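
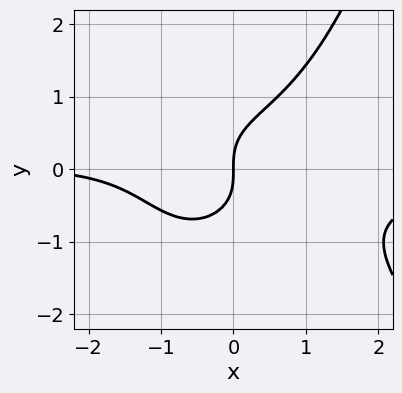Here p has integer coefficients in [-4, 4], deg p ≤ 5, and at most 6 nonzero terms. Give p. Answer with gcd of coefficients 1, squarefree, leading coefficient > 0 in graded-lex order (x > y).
2*x^3*y + x^2*y^2 - 3*y^3 + x^2 + 3*x

1. deg p = 4. A generic line meets the curve in up to 4 points.
2. Reading off the gridlines: one x-axis crossing is at x = 0; it meets the y-axis at y = 0 (among the integer gridlines).
3. Together with the visible shape, these determine p as stated.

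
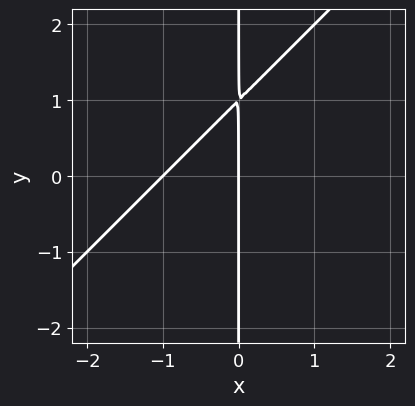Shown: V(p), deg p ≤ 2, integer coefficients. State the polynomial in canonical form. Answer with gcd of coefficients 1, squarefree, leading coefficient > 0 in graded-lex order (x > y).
Degree: no degree-1 curve has this shape, so deg p = 2.
From the visible intercepts: every point of the y-axis in the box is on the curve; among the integer gridlines, it crosses the x-axis at x ∈ {-1, 0}.
Fitting integer coefficients to these (and the overall shape) gives p.

x^2 - x*y + x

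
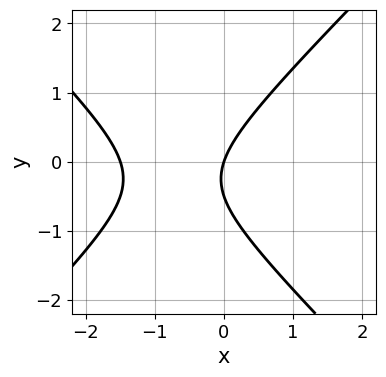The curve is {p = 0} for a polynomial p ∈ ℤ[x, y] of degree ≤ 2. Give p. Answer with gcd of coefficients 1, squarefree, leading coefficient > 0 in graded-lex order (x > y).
2*x^2 - 2*y^2 + 3*x - y

1. Degree: no degree-1 curve has this shape, so deg p = 2.
2. Observable constraints: it meets the y-axis at y = 0 (among the integer gridlines); it meets the x-axis at x = 0 (among the integer gridlines).
3. Putting this together gives p.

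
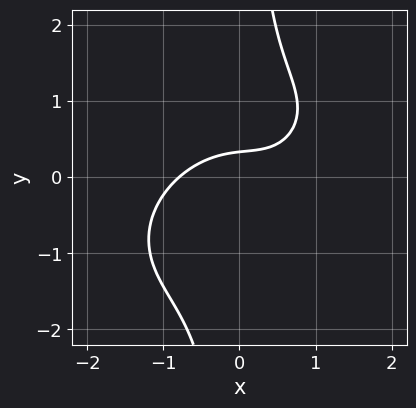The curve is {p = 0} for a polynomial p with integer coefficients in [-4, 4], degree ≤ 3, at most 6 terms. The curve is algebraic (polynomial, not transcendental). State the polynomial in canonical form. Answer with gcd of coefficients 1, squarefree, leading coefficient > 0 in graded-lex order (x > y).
2*x^3 - 2*x^2*y + 3*x*y^2 - 3*y + 1

1. Degree: the shape is more complex than any degree-2 curve, so deg p = 3.
2. Matching integer coefficients to the picture gives p.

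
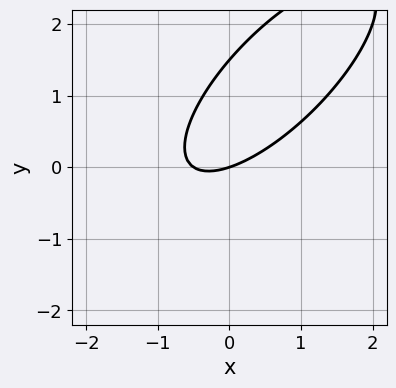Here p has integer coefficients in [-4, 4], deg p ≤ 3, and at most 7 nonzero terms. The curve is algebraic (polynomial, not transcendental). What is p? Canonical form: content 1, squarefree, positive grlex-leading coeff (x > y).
First, the degree is 2 — a generic line meets the curve in up to 2 points.
Next, against the integer gridlines: it crosses the y-axis at the gridline y = 0; one x-axis crossing is at x = 0.
Finally, putting this together gives p.

2*x^2 - 3*x*y + 2*y^2 + x - 3*y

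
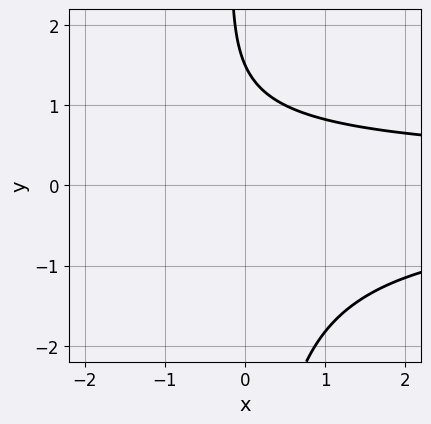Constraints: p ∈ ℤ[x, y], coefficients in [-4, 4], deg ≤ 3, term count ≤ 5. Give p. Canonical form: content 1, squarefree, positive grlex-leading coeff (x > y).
1. deg p = 3. The shape is more complex than any degree-2 curve.
2. Against the integer gridlines: no x-intercept at any integer in the box.
3. Solving for integer coefficients yields p as stated.

2*x*y^2 + 2*y - 3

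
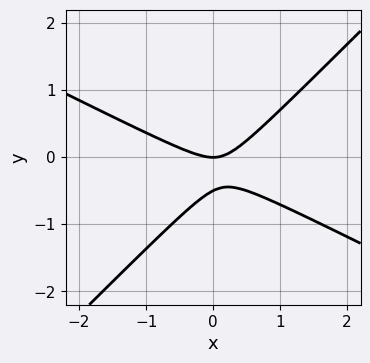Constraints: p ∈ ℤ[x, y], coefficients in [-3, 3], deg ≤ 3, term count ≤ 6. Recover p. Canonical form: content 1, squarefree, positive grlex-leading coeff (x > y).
The degree is 2 — the shape is more complex than any degree-1 curve.
From the axis intercepts and sections: it meets the y-axis at y = 0 (among the integer gridlines); it crosses the x-axis at the gridline x = 0.
Assembling these constraints gives the stated polynomial.

x^2 + x*y - 2*y^2 - y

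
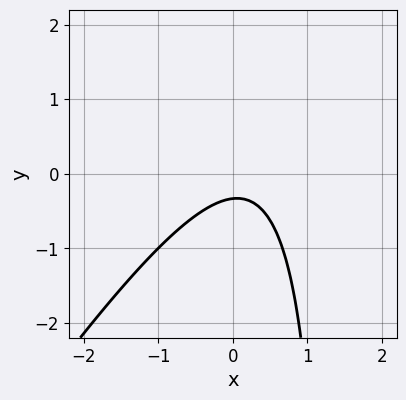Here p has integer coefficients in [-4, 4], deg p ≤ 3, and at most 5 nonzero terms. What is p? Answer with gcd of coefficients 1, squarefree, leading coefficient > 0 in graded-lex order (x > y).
3*x^2 - 2*x*y - x + 3*y + 1

First, deg p = 2. A generic line meets the curve in up to 2 points.
Then, against the integer gridlines: no x-intercept at any integer in the box.
Finally, together with the visible shape, these determine p as stated.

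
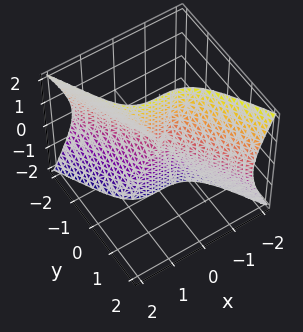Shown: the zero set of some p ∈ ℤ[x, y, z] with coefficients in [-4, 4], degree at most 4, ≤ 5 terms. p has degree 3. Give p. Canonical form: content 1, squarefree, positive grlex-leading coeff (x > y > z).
3*x^3 + y^3 + 2*y*z^2 - x*y

1. The degree is 3 — no degree-2 surface has this shape.
2. Reading off the gridlines: every point of the z-axis in the box is on the surface; one x-axis crossing is at x = 0.
3. The integer polynomial consistent with all of this is the stated p.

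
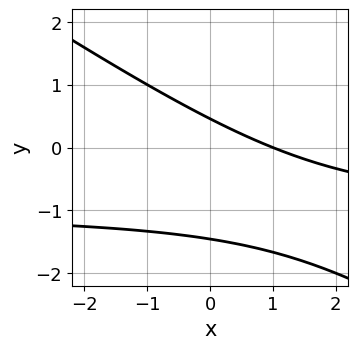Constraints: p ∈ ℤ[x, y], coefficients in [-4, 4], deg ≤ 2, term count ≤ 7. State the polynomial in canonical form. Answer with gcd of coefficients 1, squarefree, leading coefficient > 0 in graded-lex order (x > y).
First, degree: the shape is more complex than any degree-1 curve, so deg p = 2.
Then, reading off the gridlines: it crosses the x-axis at the gridline x = 1.
Finally, putting this together gives p.

2*x*y + 3*y^2 + 2*x + 3*y - 2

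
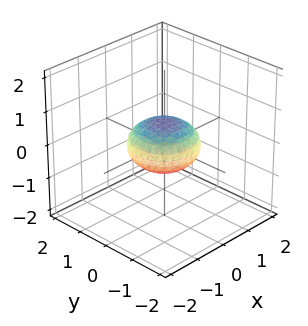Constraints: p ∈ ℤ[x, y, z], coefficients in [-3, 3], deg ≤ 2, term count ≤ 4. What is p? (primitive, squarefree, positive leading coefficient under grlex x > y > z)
x^2 + y^2 + 2*z^2 - 1

1. deg p = 2. The shape is more complex than any degree-1 surface.
2. Symmetries: the surface is invariant under rotation about z: p = q(x² + y², z).
3. Checking where it meets the axes: the x-axis gridline crossings are at x ∈ {-1, 1}; the y-axis gridline crossings are at y ∈ {-1, 1}.
4. Fitting integer coefficients to these (and the overall shape) gives p.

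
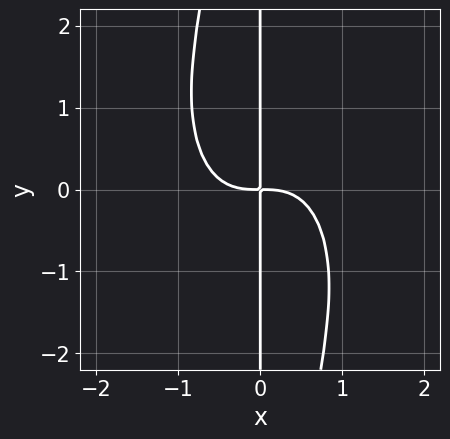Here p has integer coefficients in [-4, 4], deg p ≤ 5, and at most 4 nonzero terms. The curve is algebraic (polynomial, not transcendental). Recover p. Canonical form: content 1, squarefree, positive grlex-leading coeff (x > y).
2*x^4 + x^2*y^2 + 2*x*y

1. Degree: the shape is more complex than any degree-3 curve, so deg p = 4.
2. Observable constraints: the visible y-axis segment lies entirely on the curve.
3. These observations pin down the coefficients.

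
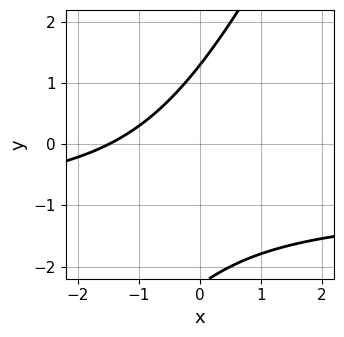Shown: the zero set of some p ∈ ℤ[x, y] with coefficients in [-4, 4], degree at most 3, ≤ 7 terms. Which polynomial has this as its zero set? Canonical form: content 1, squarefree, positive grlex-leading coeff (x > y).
1. deg p = 2. A generic line meets the curve in up to 2 points.
2. Solving for integer coefficients yields p as stated.

2*x*y - y^2 + 2*x - y + 3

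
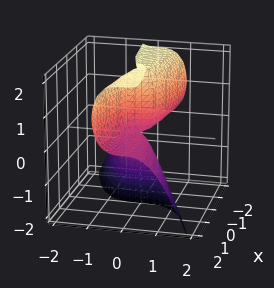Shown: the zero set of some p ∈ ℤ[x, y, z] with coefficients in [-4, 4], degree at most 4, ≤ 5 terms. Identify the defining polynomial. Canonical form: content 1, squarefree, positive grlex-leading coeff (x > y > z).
x*z^2 - 3*y^3 - 2*x*z

1. deg p = 3.
2. Checking where it meets the axes: every point of the z-axis in the box is on the surface; the visible x-axis segment lies entirely on the surface; it crosses the y-axis at the gridline y = 0.
3. These observations pin down the coefficients.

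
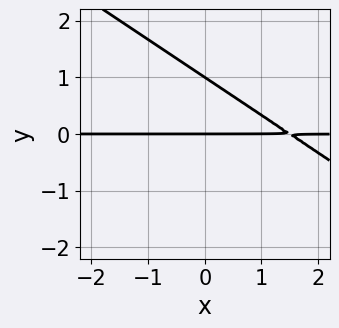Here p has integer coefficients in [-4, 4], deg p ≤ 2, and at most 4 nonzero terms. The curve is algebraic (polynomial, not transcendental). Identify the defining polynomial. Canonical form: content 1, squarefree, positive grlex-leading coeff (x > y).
2*x*y + 3*y^2 - 3*y

(a) deg p = 2. The shape is more complex than any degree-1 curve.
(b) From the visible intercepts: every point of the x-axis in the box is on the curve; among the integer gridlines, it crosses the y-axis at y ∈ {0, 1}.
(c) The integer polynomial consistent with all of this is the stated p.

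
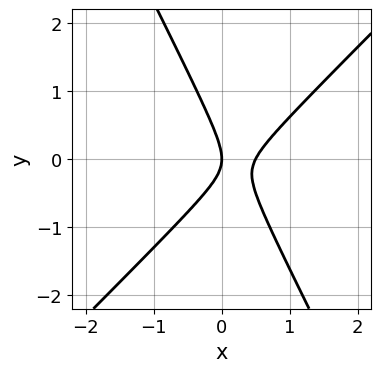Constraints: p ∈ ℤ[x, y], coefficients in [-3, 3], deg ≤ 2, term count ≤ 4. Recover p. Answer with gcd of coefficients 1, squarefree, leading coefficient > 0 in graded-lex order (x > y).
(a) deg p = 2. The shape is more complex than any degree-1 curve.
(b) From the visible intercepts: it crosses the y-axis at the gridline y = 0; it meets the x-axis at x = 0 (among the integer gridlines).
(c) These observations pin down the coefficients.

2*x^2 - x*y - y^2 - x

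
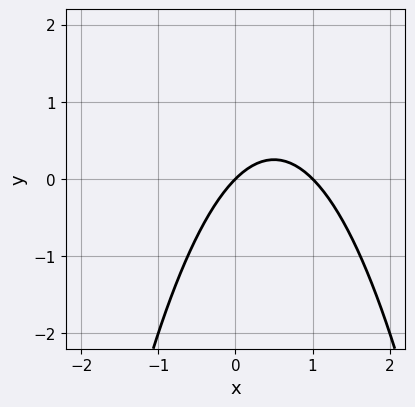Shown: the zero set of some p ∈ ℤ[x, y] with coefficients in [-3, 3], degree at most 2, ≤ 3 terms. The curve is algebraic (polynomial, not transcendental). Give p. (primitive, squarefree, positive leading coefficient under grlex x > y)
x^2 - x + y

deg p = 2.
Reading off the gridlines: one y-axis crossing is at y = 0; the x-axis gridline crossings are at x ∈ {0, 1}.
Together with the visible shape, these determine p as stated.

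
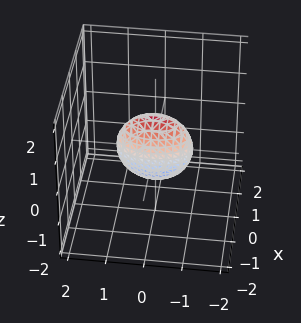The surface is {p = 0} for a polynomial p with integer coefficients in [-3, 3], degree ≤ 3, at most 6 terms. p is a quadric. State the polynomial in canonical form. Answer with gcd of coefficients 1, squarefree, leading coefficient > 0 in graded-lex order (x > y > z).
3*x^2 + y^2 + z^2 - 1

1. deg p = 2. A closed, bounded, convex surface; a quadric.
2. Symmetries: mirror symmetry y ↦ −y ⇒ only even powers of y; it's symmetric under x → −x, forcing even powers of x; it's symmetric under z → −z, forcing even powers of z.
3. Observable constraints: the z-axis gridline crossings are at z ∈ {-1, 1}; the y-axis gridline crossings are at y ∈ {-1, 1}.
4. Matching integer coefficients to the picture gives p.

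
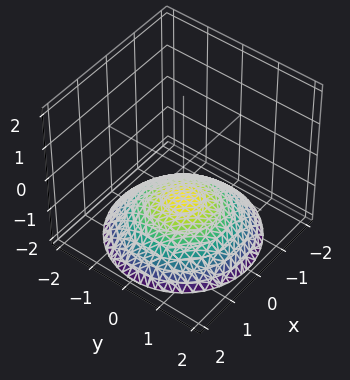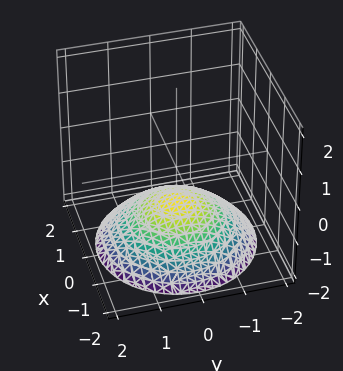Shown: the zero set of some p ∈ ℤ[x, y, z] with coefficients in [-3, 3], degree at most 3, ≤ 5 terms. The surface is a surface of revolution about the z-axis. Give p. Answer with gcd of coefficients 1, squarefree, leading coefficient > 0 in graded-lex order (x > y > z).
x^2 + y^2 + 3*z + 3

1. The degree is 2 — no degree-1 surface has this shape.
2. Symmetries: rotational symmetry about the z-axis ⇒ p depends on x, y only through x² + y².
3. From the axis intercepts and sections: a circular section at z = -2 has radius between 1 and 2; no x-intercept at any integer in the box.
4. Matching integer coefficients to the picture gives p.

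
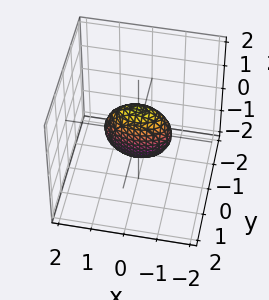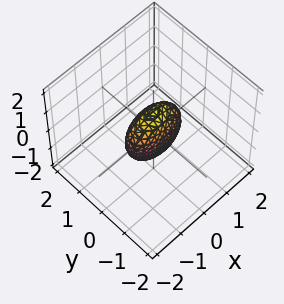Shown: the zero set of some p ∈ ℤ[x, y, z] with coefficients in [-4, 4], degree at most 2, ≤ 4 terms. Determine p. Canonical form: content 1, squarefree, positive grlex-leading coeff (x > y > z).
1. The degree is 2 — bounded and convex; a quadric.
2. Symmetries: mirror symmetry y ↦ −y ⇒ only even powers of y; mirror symmetry z ↦ −z ⇒ only even powers of z; it's symmetric under x → −x, forcing even powers of x.
3. Reading off the gridlines: among the integer gridlines, it crosses the x-axis at x ∈ {-1, 1}; among the integer gridlines, it crosses the z-axis at z ∈ {-1, 1}.
4. Solving for integer coefficients yields p as stated.

x^2 + 3*y^2 + z^2 - 1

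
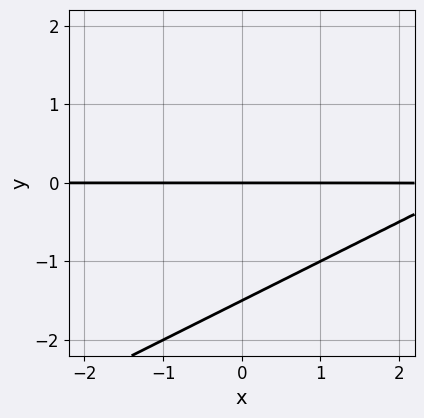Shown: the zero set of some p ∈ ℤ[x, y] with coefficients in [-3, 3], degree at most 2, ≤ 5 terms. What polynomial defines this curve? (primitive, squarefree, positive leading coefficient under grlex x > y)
x*y - 2*y^2 - 3*y

Degree: no degree-1 curve has this shape, so deg p = 2.
Observable constraints: it crosses the y-axis at the gridline y = 0; every point of the x-axis in the box is on the curve.
Putting this together gives p.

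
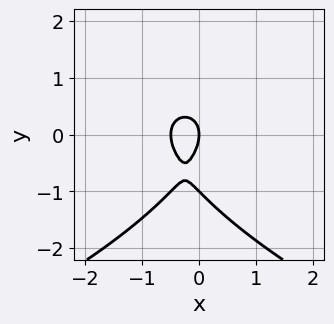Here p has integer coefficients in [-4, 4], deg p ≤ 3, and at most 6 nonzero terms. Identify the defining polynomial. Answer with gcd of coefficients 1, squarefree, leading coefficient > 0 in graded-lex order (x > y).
(a) The degree is 3 — a generic line meets the curve in up to 3 points.
(b) Against the integer gridlines: among the integer gridlines, it crosses the y-axis at y ∈ {-1, 0}; it crosses the x-axis at the gridline x = 0.
(c) These observations pin down the coefficients.

y^3 + 2*x^2 + y^2 + x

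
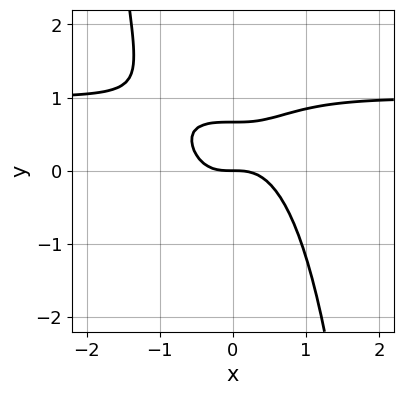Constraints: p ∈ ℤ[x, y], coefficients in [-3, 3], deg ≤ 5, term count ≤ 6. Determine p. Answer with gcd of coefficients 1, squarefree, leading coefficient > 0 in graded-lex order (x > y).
(a) Degree: a generic line meets the curve in up to 4 points, so deg p = 4.
(b) Observable constraints: it crosses the x-axis at the gridline x = 0; it meets the y-axis at y = 0 (among the integer gridlines).
(c) Assembling these constraints gives the stated polynomial.

3*x^3*y - 3*x^3 + 3*y^2 - 2*y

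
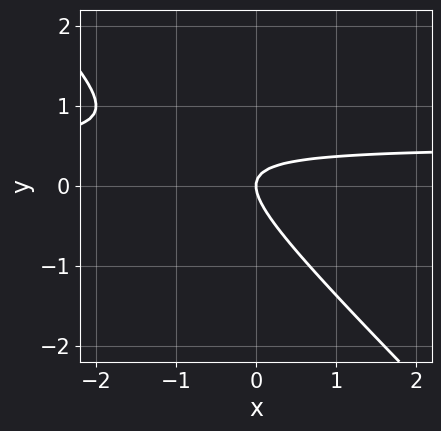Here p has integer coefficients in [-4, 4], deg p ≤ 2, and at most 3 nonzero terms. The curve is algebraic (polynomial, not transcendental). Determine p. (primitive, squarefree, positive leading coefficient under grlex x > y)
2*x*y + 2*y^2 - x

(a) deg p = 2. No degree-1 curve has this shape.
(b) Observable constraints: one x-axis crossing is at x = 0; it crosses the y-axis at the gridline y = 0.
(c) Together with the visible shape, these determine p as stated.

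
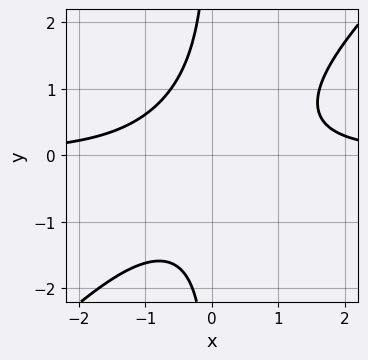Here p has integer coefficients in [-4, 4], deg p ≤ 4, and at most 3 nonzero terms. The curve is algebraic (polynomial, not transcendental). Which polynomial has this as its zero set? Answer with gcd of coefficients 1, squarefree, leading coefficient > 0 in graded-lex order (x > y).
x^2*y - x*y^2 - 1

(a) Degree: a generic line meets the curve in up to 3 points, so deg p = 3.
(b) From the visible intercepts: the curve avoids every integer y-axis point in the box; no x-intercept at any integer in the box.
(c) Putting this together gives p.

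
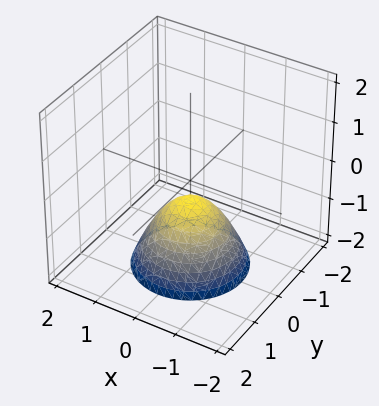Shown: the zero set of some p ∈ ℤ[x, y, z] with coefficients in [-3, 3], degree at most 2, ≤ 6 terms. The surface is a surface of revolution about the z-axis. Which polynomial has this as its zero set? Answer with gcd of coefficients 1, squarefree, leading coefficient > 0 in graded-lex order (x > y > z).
2*x^2 + 2*y^2 + 2*z + 1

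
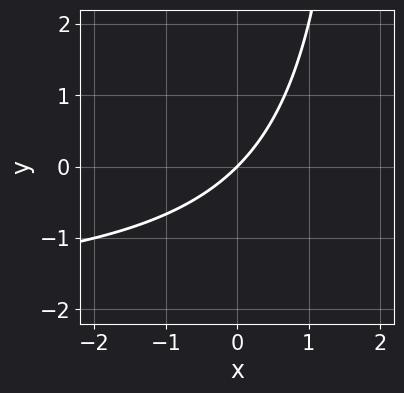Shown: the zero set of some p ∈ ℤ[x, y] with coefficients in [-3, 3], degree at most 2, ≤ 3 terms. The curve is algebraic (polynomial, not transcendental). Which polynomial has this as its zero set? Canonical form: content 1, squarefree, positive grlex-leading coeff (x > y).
The degree is 2 — a generic line meets the curve in up to 2 points.
Observable constraints: it meets the y-axis at y = 0 (among the integer gridlines); one x-axis crossing is at x = 0.
Solving for integer coefficients yields p as stated.

x*y + 2*x - 2*y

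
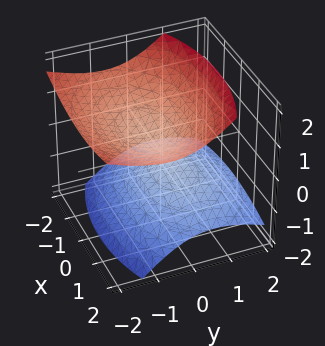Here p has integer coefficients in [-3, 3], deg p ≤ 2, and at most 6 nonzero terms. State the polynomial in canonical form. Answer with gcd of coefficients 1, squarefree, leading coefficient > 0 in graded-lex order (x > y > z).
First, there are 2 components. They look like related sheets of one shape, so recover p as a whole.
Next, deg p = 2. A generic line meets the surface in up to 2 points.
Then, from the visible intercepts: the surface avoids every integer x-axis point in the box; no y-intercept at any integer in the box.
Finally, fitting integer coefficients to these (and the overall shape) gives p.

x^2 + 2*y^2 + 2*y*z - 3*z^2 + 1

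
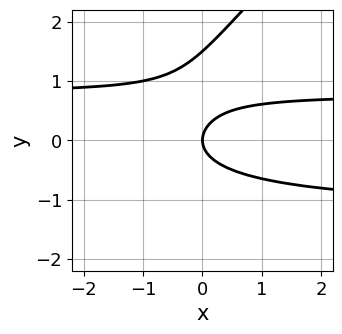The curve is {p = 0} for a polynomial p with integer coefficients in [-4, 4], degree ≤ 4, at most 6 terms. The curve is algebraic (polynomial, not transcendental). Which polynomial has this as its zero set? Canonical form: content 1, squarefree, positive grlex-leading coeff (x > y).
2*x*y^2 - 2*y^3 + x*y + 3*y^2 - 2*x

(a) deg p = 3. The shape is more complex than any degree-2 curve.
(b) Against the integer gridlines: one y-axis crossing is at y = 0; it crosses the x-axis at the gridline x = 0.
(c) Fitting integer coefficients to these (and the overall shape) gives p.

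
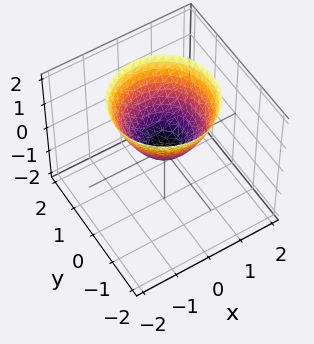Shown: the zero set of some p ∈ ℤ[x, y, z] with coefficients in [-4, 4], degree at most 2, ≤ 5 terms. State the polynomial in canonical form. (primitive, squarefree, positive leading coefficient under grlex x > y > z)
First, degree: a paraboloid; a quadric, so deg p = 2.
Then, symmetry: the z-axis is an axis of rotation, so x and y enter only as x² + y².
Next, observable constraints: one z-axis crossing is at z = 0; a circular section at z = 2 has radius between 1 and 2; one x-axis crossing is at x = 0; it crosses the y-axis at the gridline y = 0.
Finally, putting this together gives p.

x^2 + y^2 - z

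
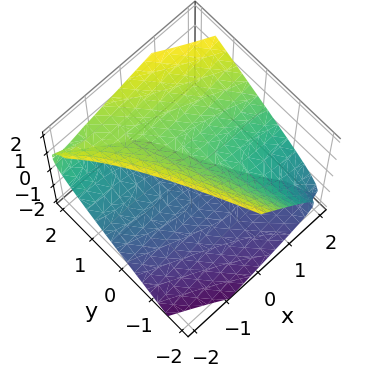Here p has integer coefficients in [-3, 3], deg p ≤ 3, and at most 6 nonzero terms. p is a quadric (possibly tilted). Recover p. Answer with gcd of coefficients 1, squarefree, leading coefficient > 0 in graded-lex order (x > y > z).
(a) The degree is 2 — a generic line meets the surface in up to 2 points.
(b) Observable constraints: the surface avoids every integer x-axis point in the box; the z-axis gridline crossings are at z ∈ {-1, 1}.
(c) Matching integer coefficients to the picture gives p.

x^2 + 3*x*y - 2*x*z + y^2 - 2*z^2 + 2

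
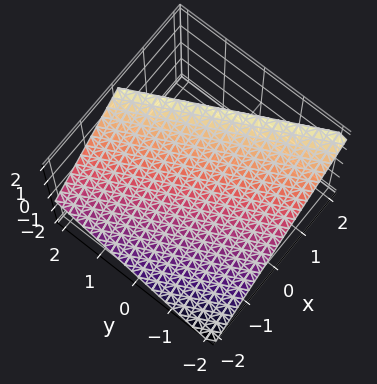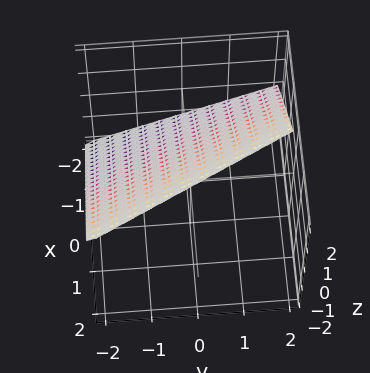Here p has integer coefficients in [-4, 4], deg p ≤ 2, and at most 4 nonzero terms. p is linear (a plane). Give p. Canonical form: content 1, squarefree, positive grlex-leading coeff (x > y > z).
2*x + y - 2*z + 2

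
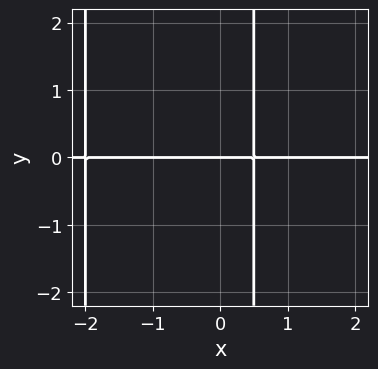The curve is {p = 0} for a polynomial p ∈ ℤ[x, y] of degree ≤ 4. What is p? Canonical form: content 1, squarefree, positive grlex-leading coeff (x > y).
2*x^2*y + 3*x*y - 2*y

deg p = 3. A generic line meets the curve in up to 3 points.
Checking where it meets the axes: the visible x-axis segment lies entirely on the curve; one y-axis crossing is at y = 0.
These observations pin down the coefficients.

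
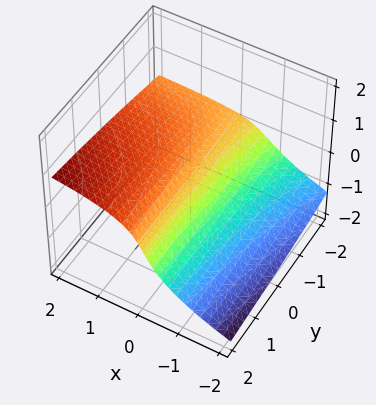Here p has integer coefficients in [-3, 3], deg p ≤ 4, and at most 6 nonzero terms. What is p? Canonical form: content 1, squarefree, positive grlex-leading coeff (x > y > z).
1. deg p = 3. The shape is more complex than any degree-2 surface.
2. Observable constraints: one x-axis crossing is at x = 0; the visible y-axis segment lies entirely on the surface.
3. Assembling these constraints gives the stated polynomial.

3*z^3 - x*y + 3*x*z - 3*x + 3*z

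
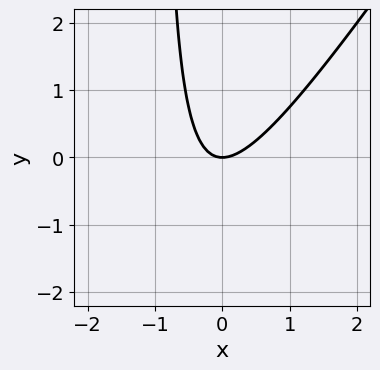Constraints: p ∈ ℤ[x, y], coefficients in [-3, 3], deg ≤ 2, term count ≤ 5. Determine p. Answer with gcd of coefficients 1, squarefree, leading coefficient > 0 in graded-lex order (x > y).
3*x^2 - 2*x*y - 2*y

Degree: no degree-1 curve has this shape, so deg p = 2.
Checking where it meets the axes: one y-axis crossing is at y = 0; one x-axis crossing is at x = 0.
The integer polynomial consistent with all of this is the stated p.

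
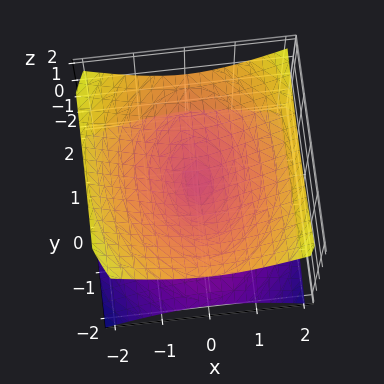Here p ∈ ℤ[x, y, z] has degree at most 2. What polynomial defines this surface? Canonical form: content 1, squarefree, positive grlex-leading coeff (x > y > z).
deg p = 2. A double cone through the origin; a quadric.
Symmetries: the z ↦ −z reflection is a symmetry, so z appears only in even powers; the y ↦ −y reflection is a symmetry, so y appears only in even powers; mirror symmetry x ↦ −x ⇒ only even powers of x.
From the visible intercepts: one z-axis crossing is at z = 0; one y-axis crossing is at y = 0.
Fitting integer coefficients to these (and the overall shape) gives p.

2*x^2 + y^2 - 3*z^2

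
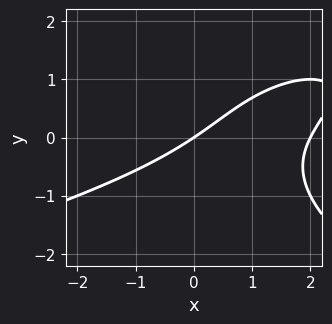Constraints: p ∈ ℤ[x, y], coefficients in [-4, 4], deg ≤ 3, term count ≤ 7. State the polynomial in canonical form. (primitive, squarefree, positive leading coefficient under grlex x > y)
1. Degree: a generic line meets the curve in up to 3 points, so deg p = 3.
2. Against the integer gridlines: the x-axis gridline crossings are at x ∈ {0, 2}; it meets the y-axis at y = 0 (among the integer gridlines).
3. The integer polynomial consistent with all of this is the stated p.

y^3 + x^2 - 2*x*y - 2*x + 3*y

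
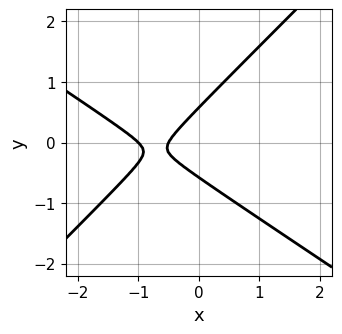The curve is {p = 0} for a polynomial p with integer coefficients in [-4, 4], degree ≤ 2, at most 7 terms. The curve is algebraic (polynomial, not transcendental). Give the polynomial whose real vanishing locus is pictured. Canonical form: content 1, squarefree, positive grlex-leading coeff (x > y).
1. deg p = 2.
2. Against the integer gridlines: it crosses the x-axis at the gridline x = -1.
3. Solving for integer coefficients yields p as stated.

2*x^2 + x*y - 3*y^2 + 3*x + 1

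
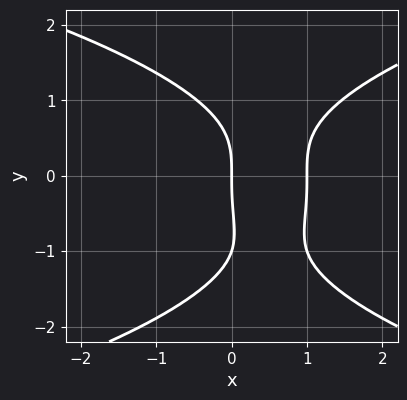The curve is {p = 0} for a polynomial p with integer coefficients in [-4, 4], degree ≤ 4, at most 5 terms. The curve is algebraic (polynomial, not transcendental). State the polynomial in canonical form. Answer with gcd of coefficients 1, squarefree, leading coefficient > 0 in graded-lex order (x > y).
First, degree: a generic line meets the curve in up to 4 points, so deg p = 4.
Next, reading off the gridlines: among the integer gridlines, it crosses the x-axis at x ∈ {0, 1}; the y-axis gridline crossings are at y ∈ {-1, 0}.
Finally, solving for integer coefficients yields p as stated.

y^4 + y^3 - 3*x^2 + 3*x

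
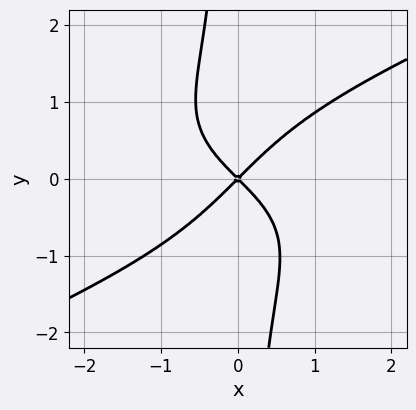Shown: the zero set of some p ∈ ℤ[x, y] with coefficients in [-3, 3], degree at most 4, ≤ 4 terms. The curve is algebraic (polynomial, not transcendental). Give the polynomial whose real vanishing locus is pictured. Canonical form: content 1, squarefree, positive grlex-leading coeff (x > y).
x^2*y^2 - 2*x*y^3 + 2*x^2 - 2*y^2

(a) The degree is 4 — no degree-3 curve has this shape.
(b) Observable constraints: one x-axis crossing is at x = 0; it crosses the y-axis at the gridline y = 0.
(c) Solving for integer coefficients yields p as stated.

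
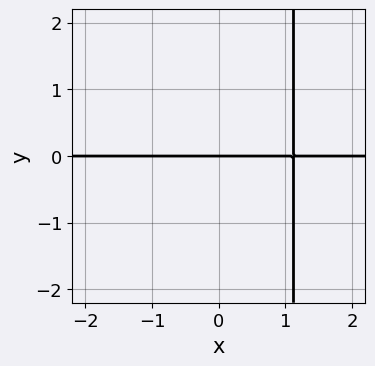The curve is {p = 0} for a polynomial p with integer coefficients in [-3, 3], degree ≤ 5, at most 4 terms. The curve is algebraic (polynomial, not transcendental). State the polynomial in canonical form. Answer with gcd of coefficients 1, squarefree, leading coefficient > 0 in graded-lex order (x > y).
3*x^3*y - x^2*y - 3*y

First, deg p = 4.
Then, from the visible intercepts: the visible x-axis segment lies entirely on the curve; it meets the y-axis at y = 0 (among the integer gridlines).
Finally, the integer polynomial consistent with all of this is the stated p.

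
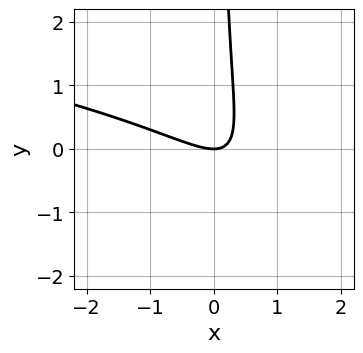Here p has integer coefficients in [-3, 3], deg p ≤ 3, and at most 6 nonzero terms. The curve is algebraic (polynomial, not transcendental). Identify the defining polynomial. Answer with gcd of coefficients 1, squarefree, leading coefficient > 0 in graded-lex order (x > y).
x*y^2 + x^2 + 2*x*y - y

(a) Degree: a generic line meets the curve in up to 3 points, so deg p = 3.
(b) Observable constraints: it meets the x-axis at x = 0 (among the integer gridlines); one y-axis crossing is at y = 0.
(c) These observations pin down the coefficients.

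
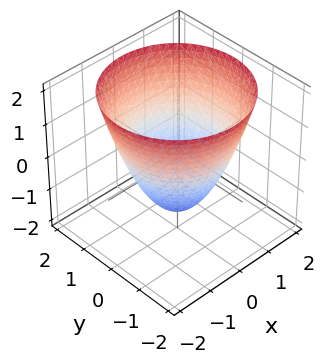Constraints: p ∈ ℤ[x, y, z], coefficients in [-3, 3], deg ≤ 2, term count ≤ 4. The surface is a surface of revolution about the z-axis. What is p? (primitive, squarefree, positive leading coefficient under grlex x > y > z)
2*x^2 + 2*y^2 - 2*z - 3

1. Degree: the shape is more complex than any degree-1 surface, so deg p = 2.
2. Symmetries: rotational symmetry about the z-axis ⇒ p depends on x, y only through x² + y².
3. Against the integer gridlines: a circular section at z = 2 has radius between 1 and 2.
4. Putting this together gives p.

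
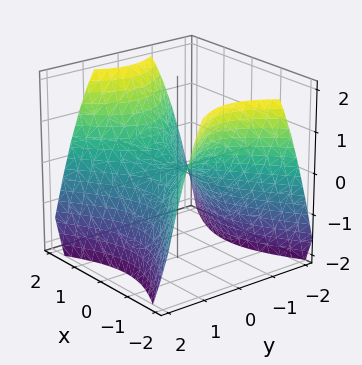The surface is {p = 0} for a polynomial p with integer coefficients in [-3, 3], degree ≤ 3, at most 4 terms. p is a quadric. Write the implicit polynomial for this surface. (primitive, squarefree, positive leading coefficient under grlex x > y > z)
Degree: a saddle surface; a quadric, so deg p = 2.
Symmetries: mirror symmetry x ↦ −x ⇒ only even powers of x; it's symmetric under y → −y, forcing even powers of y.
From the visible intercepts: one x-axis crossing is at x = 0; one z-axis crossing is at z = 0; it crosses the y-axis at the gridline y = 0.
Together with the visible shape, these determine p as stated.

2*x^2 - 3*y^2 - 3*z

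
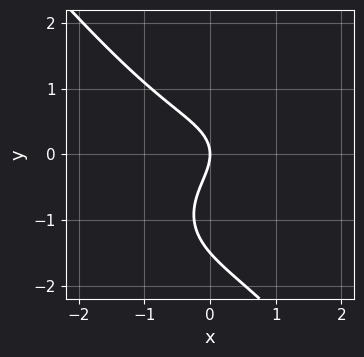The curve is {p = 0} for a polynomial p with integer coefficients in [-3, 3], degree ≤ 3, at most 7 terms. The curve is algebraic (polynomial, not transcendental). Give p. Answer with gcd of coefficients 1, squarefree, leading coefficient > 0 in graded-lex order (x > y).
2*x^3 + x*y^2 + 2*y^3 + 3*y^2 + 3*x

(a) Degree: a generic line meets the curve in up to 3 points, so deg p = 3.
(b) From the axis intercepts and sections: it meets the x-axis at x = 0 (among the integer gridlines); it crosses the y-axis at the gridline y = 0.
(c) Matching integer coefficients to the picture gives p.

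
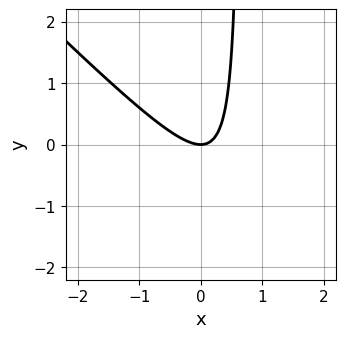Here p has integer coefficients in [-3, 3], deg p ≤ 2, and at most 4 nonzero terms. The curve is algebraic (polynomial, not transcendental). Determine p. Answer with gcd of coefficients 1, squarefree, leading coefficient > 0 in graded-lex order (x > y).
3*x^2 + 3*x*y - 2*y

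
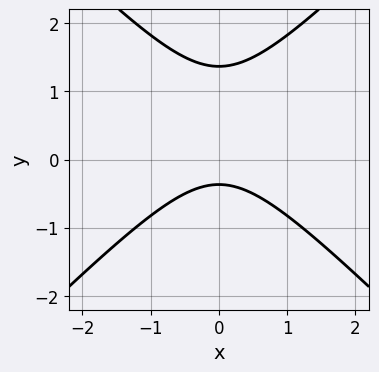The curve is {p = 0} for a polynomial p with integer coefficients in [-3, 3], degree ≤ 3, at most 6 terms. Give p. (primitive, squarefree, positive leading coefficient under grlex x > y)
2*x^2 - 2*y^2 + 2*y + 1

Degree: no degree-1 curve has this shape, so deg p = 2.
Symmetries: it's symmetric under x → −x, forcing even powers of x.
From the axis intercepts and sections: no x-intercept at any integer in the box.
Fitting integer coefficients to these (and the overall shape) gives p.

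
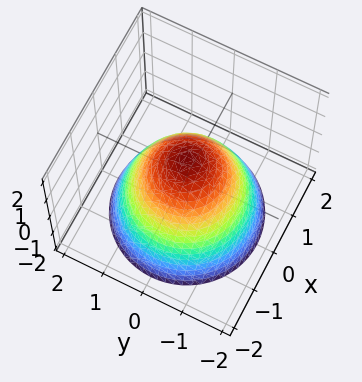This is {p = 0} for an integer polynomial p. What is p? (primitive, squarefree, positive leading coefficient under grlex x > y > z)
x^2 + y^2 + z - 1

Degree: the shape is more complex than any degree-1 surface, so deg p = 2.
By symmetry, the surface is invariant under rotation about z: p = q(x² + y², z).
Checking where it meets the axes: a circular section at z = 0 has radius exactly 1; it crosses the z-axis at the gridline z = 1.
These observations pin down the coefficients. Check: (0, -1, 0) on the y-axis lies on the surface, and p(0, -1, 0) = 0. ✓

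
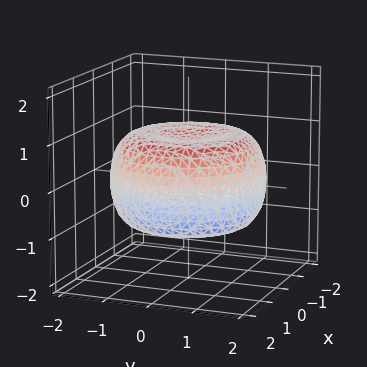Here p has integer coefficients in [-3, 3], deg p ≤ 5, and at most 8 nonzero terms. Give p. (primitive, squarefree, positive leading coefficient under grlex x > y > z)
x^4 + 2*x^2*y^2 + y^4 - 2*x^2 - 2*y^2 + 3*z^2 - 2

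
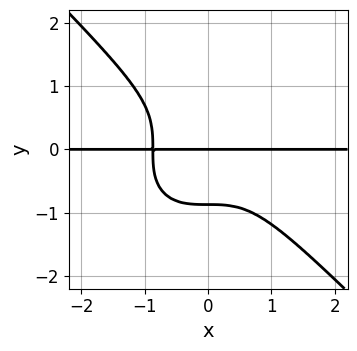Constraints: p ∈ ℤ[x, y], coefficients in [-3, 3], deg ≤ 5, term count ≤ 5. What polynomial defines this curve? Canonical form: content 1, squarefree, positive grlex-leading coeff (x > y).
3*x^3*y + 3*y^4 + 2*y

Degree: the shape is more complex than any degree-3 curve, so deg p = 4.
Observable constraints: the visible x-axis segment lies entirely on the curve; it meets the y-axis at y = 0 (among the integer gridlines).
Solving for integer coefficients yields p as stated.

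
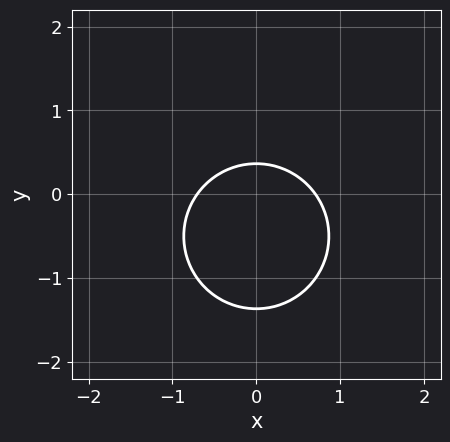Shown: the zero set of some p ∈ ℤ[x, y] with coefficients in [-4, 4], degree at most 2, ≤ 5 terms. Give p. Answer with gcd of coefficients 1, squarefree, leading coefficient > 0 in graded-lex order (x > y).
First, the degree is 2 — no degree-1 curve has this shape.
Next, symmetries: mirror symmetry x ↦ −x ⇒ only even powers of x.
Finally, matching integer coefficients to the picture gives p.

2*x^2 + 2*y^2 + 2*y - 1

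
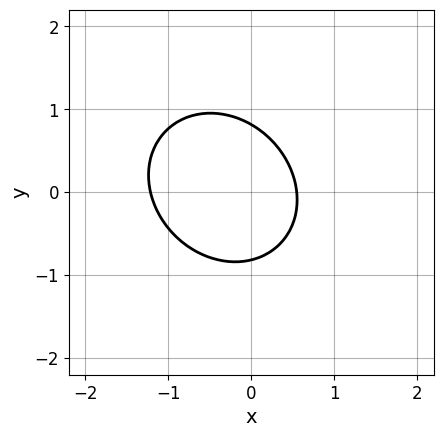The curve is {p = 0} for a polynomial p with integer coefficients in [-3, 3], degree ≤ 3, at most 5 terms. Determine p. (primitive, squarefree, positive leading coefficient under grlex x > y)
3*x^2 + x*y + 3*y^2 + 2*x - 2

The degree is 2 — a generic line meets the curve in up to 2 points.
Solving for integer coefficients yields p as stated.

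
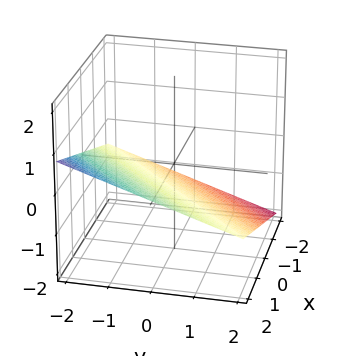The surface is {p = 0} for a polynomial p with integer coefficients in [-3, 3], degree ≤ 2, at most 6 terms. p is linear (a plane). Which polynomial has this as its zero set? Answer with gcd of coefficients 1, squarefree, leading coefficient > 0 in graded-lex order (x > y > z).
(a) Degree: every cross-section is a straight line — this is a plane, so deg p = 1.
(b) Checking where it meets the axes: it meets the y-axis at y = -2 (among the integer gridlines); it crosses the x-axis at the gridline x = 2.
(c) The integer polynomial consistent with all of this is the stated p.

x - y - 3*z - 2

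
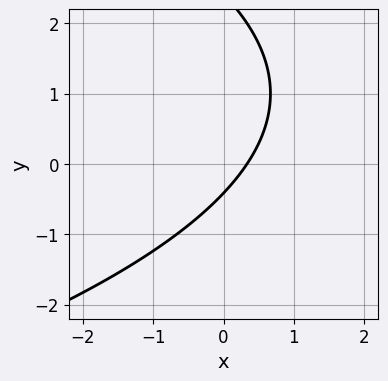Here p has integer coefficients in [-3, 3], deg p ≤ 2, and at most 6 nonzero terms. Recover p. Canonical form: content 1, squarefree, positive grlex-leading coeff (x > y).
(a) deg p = 2.
(b) Putting this together gives p.

y^2 + 3*x - 2*y - 1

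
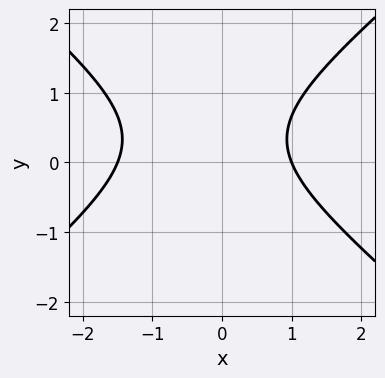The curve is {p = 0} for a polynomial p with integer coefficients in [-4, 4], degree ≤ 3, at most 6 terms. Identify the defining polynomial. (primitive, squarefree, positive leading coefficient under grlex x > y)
(a) deg p = 2. A generic line meets the curve in up to 2 points.
(b) From the axis intercepts and sections: it meets the x-axis at x = 1 (among the integer gridlines); no y-intercept at any integer in the box.
(c) These observations pin down the coefficients.

2*x^2 - 3*y^2 + x + 2*y - 3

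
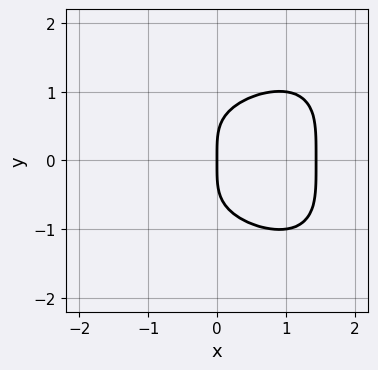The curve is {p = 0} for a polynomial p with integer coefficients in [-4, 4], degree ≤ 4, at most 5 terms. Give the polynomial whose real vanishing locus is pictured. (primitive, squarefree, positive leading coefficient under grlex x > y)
x^4 + 2*y^4 - 3*x

1. Degree: the shape is more complex than any degree-3 curve, so deg p = 4.
2. Symmetries: it's symmetric under y → −y, forcing even powers of y.
3. Observable constraints: one y-axis crossing is at y = 0; it meets the x-axis at x = 0 (among the integer gridlines).
4. Fitting integer coefficients to these (and the overall shape) gives p.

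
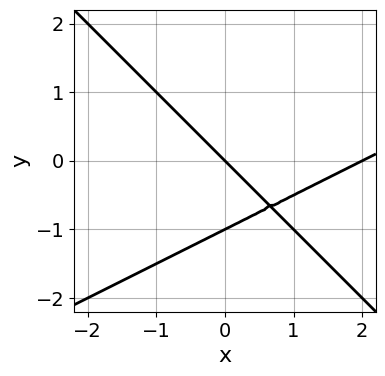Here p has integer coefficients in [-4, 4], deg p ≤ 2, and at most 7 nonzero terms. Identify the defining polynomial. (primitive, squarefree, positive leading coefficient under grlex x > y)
(a) Degree: the shape is more complex than any degree-1 curve, so deg p = 2.
(b) From the axis intercepts and sections: among the integer gridlines, it crosses the y-axis at y ∈ {-1, 0}; the x-axis gridline crossings are at x ∈ {0, 2}.
(c) The integer polynomial consistent with all of this is the stated p.

x^2 - x*y - 2*y^2 - 2*x - 2*y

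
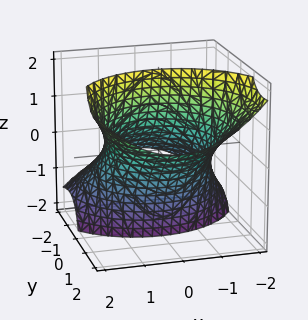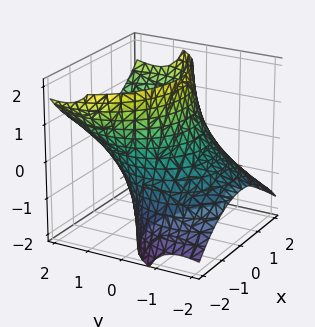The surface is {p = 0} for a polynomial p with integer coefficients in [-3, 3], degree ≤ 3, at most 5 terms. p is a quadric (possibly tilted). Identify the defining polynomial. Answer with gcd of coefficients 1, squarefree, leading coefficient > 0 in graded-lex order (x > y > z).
The degree is 2 — a generic line meets the surface in up to 2 points.
From the visible intercepts: it misses every integer gridline on the z-axis.
The integer polynomial consistent with all of this is the stated p.

x^2 + y^2 - 2*y*z - 2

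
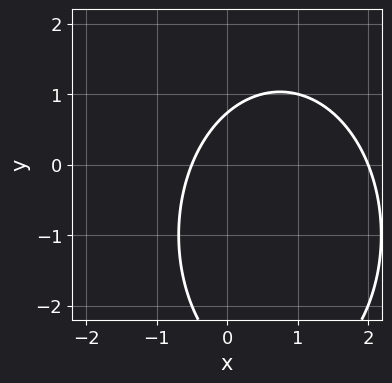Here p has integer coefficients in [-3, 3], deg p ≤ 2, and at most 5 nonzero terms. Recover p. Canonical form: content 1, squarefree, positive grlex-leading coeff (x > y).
2*x^2 + y^2 - 3*x + 2*y - 2

deg p = 2. A generic line meets the curve in up to 2 points.
Against the integer gridlines: one x-axis crossing is at x = 2.
Matching integer coefficients to the picture gives p.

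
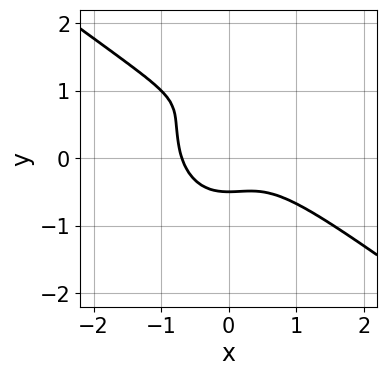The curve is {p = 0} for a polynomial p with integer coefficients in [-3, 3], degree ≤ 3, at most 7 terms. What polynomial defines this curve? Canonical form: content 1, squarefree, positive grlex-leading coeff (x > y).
The degree is 3 — the shape is more complex than any degree-2 curve.
Putting this together gives p.

3*x^3 + 3*x^2*y + 2*y^3 - 3*y^2 + 1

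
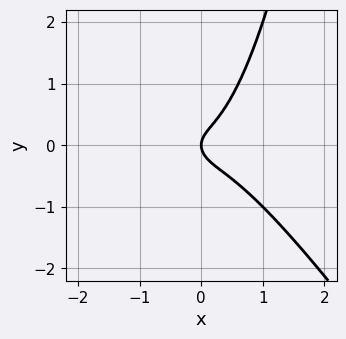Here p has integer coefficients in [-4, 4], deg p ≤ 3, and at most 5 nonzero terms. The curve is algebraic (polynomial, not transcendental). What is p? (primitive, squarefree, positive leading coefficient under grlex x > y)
3*x^3 + 2*x^2*y - 2*y^2 + x

First, deg p = 3. A generic line meets the curve in up to 3 points.
Next, from the axis intercepts and sections: it crosses the y-axis at the gridline y = 0; one x-axis crossing is at x = 0.
Finally, these observations pin down the coefficients.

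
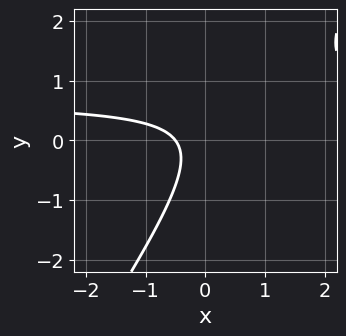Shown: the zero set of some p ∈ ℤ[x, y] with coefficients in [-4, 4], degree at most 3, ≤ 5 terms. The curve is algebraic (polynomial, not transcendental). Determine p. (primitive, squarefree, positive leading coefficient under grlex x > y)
3*x*y - 2*y^2 - 2*x - 1

Degree: a generic line meets the curve in up to 2 points, so deg p = 2.
Checking where it meets the axes: it misses every integer gridline on the y-axis.
The integer polynomial consistent with all of this is the stated p.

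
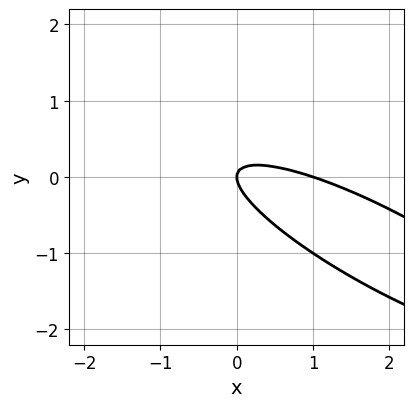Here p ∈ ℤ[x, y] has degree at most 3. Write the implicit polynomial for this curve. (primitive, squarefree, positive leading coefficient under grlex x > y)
x^2 + 3*x*y + 3*y^2 - x

First, degree: the shape is more complex than any degree-1 curve, so deg p = 2.
Then, against the integer gridlines: it meets the y-axis at y = 0 (among the integer gridlines); among the integer gridlines, it crosses the x-axis at x ∈ {0, 1}.
Finally, together with the visible shape, these determine p as stated.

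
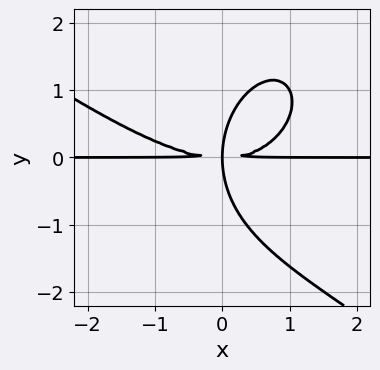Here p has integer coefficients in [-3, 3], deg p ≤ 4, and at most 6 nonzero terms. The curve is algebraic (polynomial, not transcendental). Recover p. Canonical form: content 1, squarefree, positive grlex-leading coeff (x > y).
First, degree: the shape is more complex than any degree-3 curve, so deg p = 4.
Next, observable constraints: every point of the x-axis in the box is on the curve.
Finally, fitting integer coefficients to these (and the overall shape) gives p.

x^3*y + x^2*y^2 + y^4 - 3*x*y^2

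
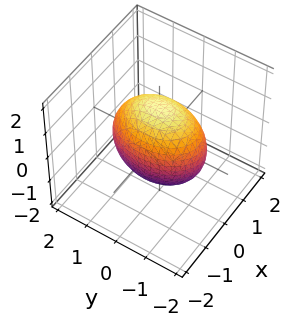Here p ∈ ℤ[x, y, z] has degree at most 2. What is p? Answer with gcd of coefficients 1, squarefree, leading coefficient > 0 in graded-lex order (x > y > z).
2*x^2 + y^2 + z^2 - 2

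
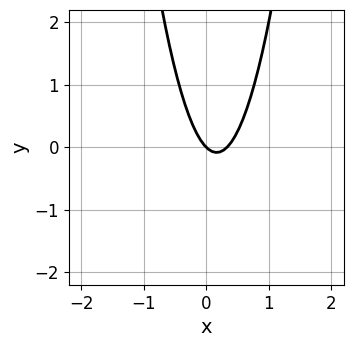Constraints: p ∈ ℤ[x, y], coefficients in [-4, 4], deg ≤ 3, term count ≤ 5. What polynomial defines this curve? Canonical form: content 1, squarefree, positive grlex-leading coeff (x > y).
1. Degree: a generic line meets the curve in up to 2 points, so deg p = 2.
2. Against the integer gridlines: it crosses the y-axis at the gridline y = 0; one x-axis crossing is at x = 0.
3. Fitting integer coefficients to these (and the overall shape) gives p.

3*x^2 - x - y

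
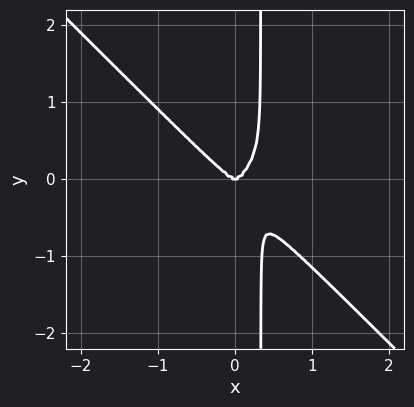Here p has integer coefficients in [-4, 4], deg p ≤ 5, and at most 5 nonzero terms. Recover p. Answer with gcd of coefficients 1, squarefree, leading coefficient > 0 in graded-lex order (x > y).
3*x^4 + 3*x*y^3 - y^3

First, the degree is 4 — the shape is more complex than any degree-3 curve.
Then, reading off the gridlines: one y-axis crossing is at y = 0; one x-axis crossing is at x = 0.
Finally, these observations pin down the coefficients.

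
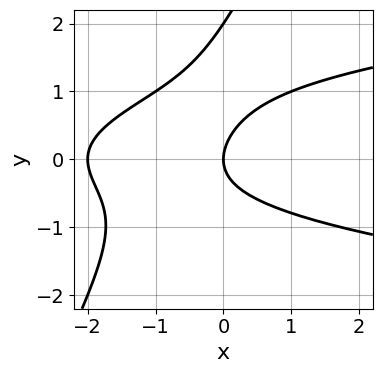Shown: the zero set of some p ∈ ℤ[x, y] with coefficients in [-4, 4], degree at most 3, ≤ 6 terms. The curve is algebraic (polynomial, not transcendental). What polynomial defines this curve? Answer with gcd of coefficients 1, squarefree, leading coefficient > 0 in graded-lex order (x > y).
(a) deg p = 3. The shape is more complex than any degree-2 curve.
(b) From the axis intercepts and sections: among the integer gridlines, it crosses the x-axis at x ∈ {-2, 0}; the y-axis gridline crossings are at y ∈ {0, 2}.
(c) Assembling these constraints gives the stated polynomial.

2*x*y^2 - y^3 - x^2 + 2*y^2 - 2*x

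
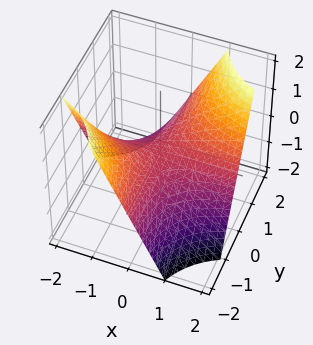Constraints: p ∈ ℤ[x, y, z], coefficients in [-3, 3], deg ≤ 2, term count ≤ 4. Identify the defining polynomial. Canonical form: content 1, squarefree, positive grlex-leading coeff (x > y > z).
1. deg p = 2.
2. From the visible intercepts: every point of the x-axis in the box is on the surface; one z-axis crossing is at z = 0; the visible y-axis segment lies entirely on the surface.
3. The integer polynomial consistent with all of this is the stated p.

x*y - z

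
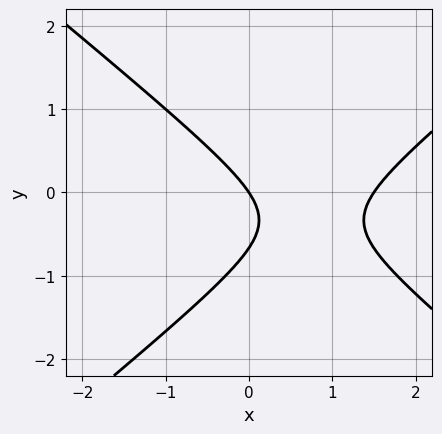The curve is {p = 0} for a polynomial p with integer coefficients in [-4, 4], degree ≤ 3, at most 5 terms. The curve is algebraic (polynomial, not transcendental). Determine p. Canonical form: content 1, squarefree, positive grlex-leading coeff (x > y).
(a) Degree: a generic line meets the curve in up to 2 points, so deg p = 2.
(b) Checking where it meets the axes: it meets the y-axis at y = 0 (among the integer gridlines); it meets the x-axis at x = 0 (among the integer gridlines).
(c) Putting this together gives p.

2*x^2 - 3*y^2 - 3*x - 2*y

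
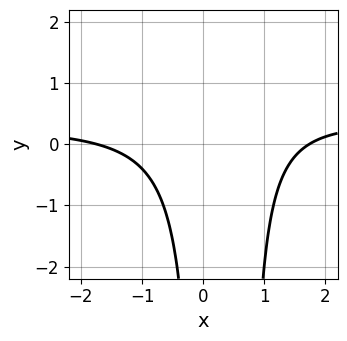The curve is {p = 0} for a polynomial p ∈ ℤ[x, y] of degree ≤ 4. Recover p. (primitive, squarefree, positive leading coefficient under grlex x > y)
3*x^2*y - x^2 - 2*x*y + 3

1. Degree: a generic line meets the curve in up to 3 points, so deg p = 3.
2. Observable constraints: the curve avoids every integer y-axis point in the box.
3. Fitting integer coefficients to these (and the overall shape) gives p.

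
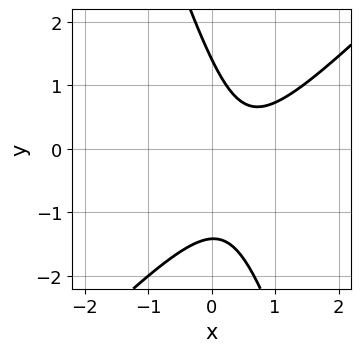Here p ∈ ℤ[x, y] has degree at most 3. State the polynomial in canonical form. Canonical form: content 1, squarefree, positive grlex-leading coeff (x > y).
3*x^2 - 2*x*y - y^2 - 3*x + 2

1. deg p = 2. No degree-1 curve has this shape.
2. Observable constraints: the curve avoids every integer x-axis point in the box.
3. The integer polynomial consistent with all of this is the stated p.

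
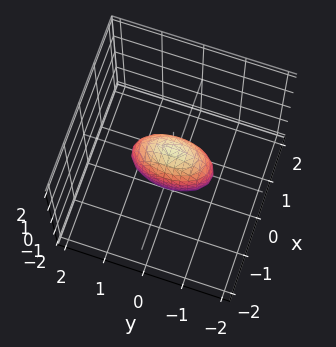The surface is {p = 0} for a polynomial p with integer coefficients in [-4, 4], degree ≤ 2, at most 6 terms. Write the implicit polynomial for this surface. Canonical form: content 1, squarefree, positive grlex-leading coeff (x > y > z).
deg p = 2.
Symmetries: mirror symmetry x ↦ −x ⇒ only even powers of x; it's symmetric under z → −z, forcing even powers of z; it's symmetric under y → −y, forcing even powers of y.
From the visible intercepts: the z-axis gridline crossings are at z ∈ {-1, 1}; among the integer gridlines, it crosses the y-axis at y ∈ {-1, 1}.
Solving for integer coefficients yields p as stated.

3*x^2 + y^2 + z^2 - 1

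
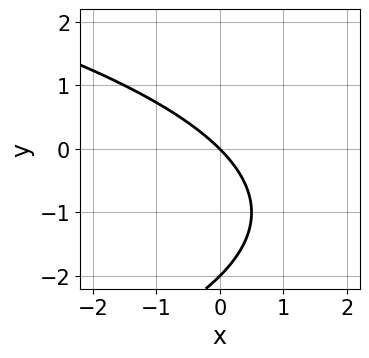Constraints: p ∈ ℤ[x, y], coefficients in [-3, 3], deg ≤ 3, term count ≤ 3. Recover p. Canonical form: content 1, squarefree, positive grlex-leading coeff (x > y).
1. Degree: the shape is more complex than any degree-1 curve, so deg p = 2.
2. Checking where it meets the axes: the y-axis gridline crossings are at y ∈ {-2, 0}; it meets the x-axis at x = 0 (among the integer gridlines).
3. Together with the visible shape, these determine p as stated.

y^2 + 2*x + 2*y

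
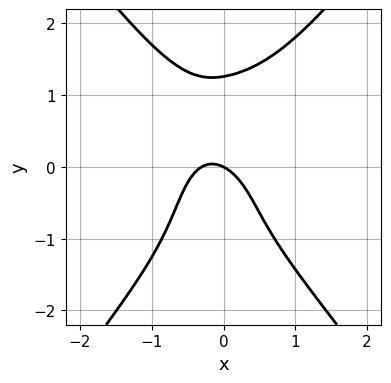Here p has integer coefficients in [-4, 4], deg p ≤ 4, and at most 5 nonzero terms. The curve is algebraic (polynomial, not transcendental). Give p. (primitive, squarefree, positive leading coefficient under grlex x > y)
3*x^4 - y^4 + 3*x^2 + x + 2*y

deg p = 4. The shape is more complex than any degree-3 curve.
Reading off the gridlines: it crosses the y-axis at the gridline y = 0; one x-axis crossing is at x = 0.
The integer polynomial consistent with all of this is the stated p.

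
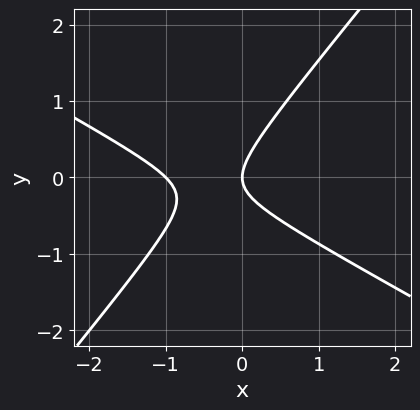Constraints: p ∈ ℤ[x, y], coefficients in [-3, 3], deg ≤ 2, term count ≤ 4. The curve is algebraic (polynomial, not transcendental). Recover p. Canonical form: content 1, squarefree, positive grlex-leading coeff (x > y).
2*x^2 + 2*x*y - 3*y^2 + 2*x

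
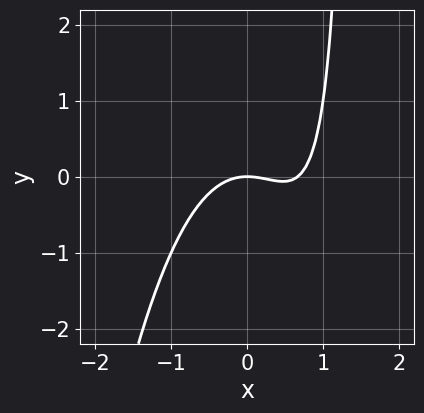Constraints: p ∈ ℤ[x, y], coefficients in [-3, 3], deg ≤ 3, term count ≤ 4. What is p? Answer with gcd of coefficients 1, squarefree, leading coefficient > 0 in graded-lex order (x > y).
3*x^3 - 2*x^2 + 2*x*y - 3*y

First, degree: no degree-2 curve has this shape, so deg p = 3.
Next, from the axis intercepts and sections: one x-axis crossing is at x = 0; one y-axis crossing is at y = 0.
Finally, fitting integer coefficients to these (and the overall shape) gives p.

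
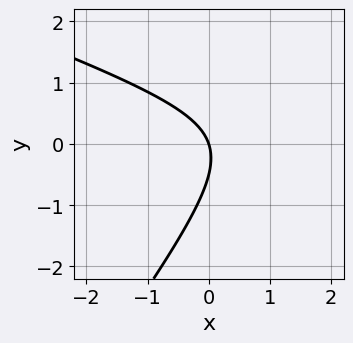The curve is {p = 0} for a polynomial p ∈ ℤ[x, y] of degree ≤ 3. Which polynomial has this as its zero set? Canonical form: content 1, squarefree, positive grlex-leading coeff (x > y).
Degree: a generic line meets the curve in up to 2 points, so deg p = 2.
Reading off the gridlines: one x-axis crossing is at x = 0; one y-axis crossing is at y = 0.
Matching integer coefficients to the picture gives p.

x^2 + 2*x*y - 2*y^2 - 3*x - y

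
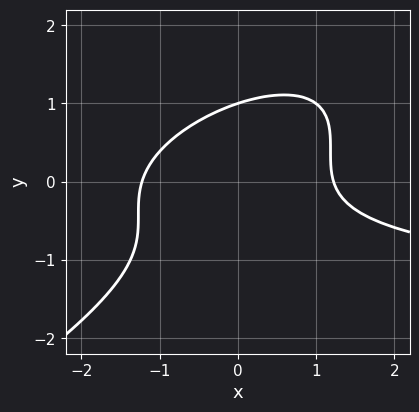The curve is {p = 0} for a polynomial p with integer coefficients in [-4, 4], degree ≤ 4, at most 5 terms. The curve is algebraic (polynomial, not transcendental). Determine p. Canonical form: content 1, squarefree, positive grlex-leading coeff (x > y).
First, deg p = 3. A generic line meets the curve in up to 3 points.
Next, from the visible intercepts: one y-axis crossing is at y = 1.
Finally, matching integer coefficients to the picture gives p.

x^2*y - 3*x*y^2 + 3*y^3 + 2*x^2 - 3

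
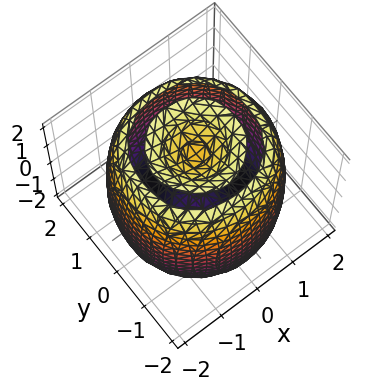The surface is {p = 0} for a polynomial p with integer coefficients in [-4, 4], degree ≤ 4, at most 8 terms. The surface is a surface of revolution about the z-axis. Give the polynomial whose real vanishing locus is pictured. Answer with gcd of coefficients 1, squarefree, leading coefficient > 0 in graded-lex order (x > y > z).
x^4 + 2*x^2*y^2 + y^4 - 3*x^2 - 3*y^2 + z^2 - 2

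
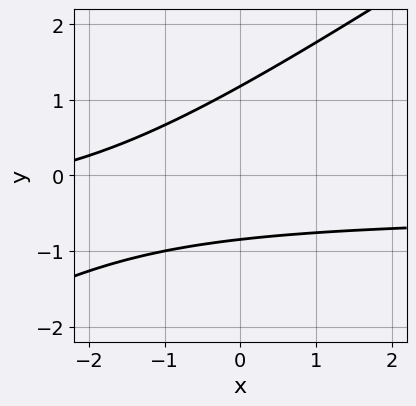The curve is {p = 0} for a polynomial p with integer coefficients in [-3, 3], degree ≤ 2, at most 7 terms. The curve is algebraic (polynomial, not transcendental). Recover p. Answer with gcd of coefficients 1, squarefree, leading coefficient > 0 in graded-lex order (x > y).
(a) Degree: a generic line meets the curve in up to 2 points, so deg p = 2.
(b) Reading off the gridlines: it misses every integer gridline on the x-axis.
(c) Solving for integer coefficients yields p as stated.

2*x*y - 3*y^2 + x + y + 3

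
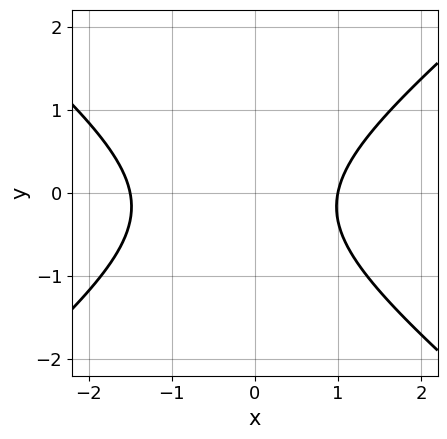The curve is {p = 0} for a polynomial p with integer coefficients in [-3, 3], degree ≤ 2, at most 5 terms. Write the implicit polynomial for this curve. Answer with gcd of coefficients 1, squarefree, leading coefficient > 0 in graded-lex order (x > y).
2*x^2 - 3*y^2 + x - y - 3

(a) The degree is 2 — the shape is more complex than any degree-1 curve.
(b) Checking where it meets the axes: it meets the x-axis at x = 1 (among the integer gridlines); the curve avoids every integer y-axis point in the box.
(c) Putting this together gives p.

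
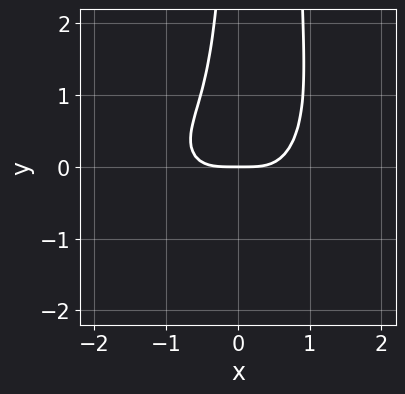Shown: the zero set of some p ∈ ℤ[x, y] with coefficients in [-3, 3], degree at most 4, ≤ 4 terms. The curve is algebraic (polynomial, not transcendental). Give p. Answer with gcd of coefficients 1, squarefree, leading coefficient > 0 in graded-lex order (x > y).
2*x^4 + 3*x^2*y^2 - 2*x*y^2 - 2*y

1. deg p = 4. The shape is more complex than any degree-3 curve.
2. Observable constraints: it meets the x-axis at x = 0 (among the integer gridlines); it crosses the y-axis at the gridline y = 0.
3. Fitting integer coefficients to these (and the overall shape) gives p.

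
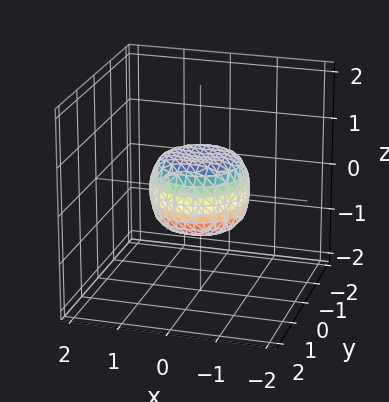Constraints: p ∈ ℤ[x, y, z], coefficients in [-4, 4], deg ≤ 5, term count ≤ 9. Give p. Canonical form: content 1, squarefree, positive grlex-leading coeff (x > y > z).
Degree: the shape is more complex than any degree-3 surface, so deg p = 4.
Symmetry: the surface is invariant under rotation about z: p = q(x² + y², z).
Reading off the gridlines: a circular section at z = 0 has radius exactly 1; the y-axis gridline crossings are at y ∈ {-1, 1}; among the integer gridlines, it crosses the x-axis at x ∈ {-1, 1}.
Assembling these constraints gives the stated polynomial.

2*x^4 + 4*x^2*y^2 + 2*y^4 - x^2 - y^2 + 2*z^2 - 1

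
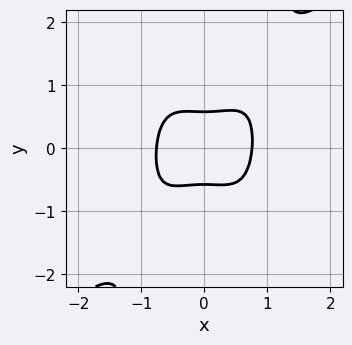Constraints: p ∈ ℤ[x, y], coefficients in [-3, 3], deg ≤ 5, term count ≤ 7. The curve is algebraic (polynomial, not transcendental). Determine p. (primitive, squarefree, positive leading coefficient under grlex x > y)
3*x^4 - x^3*y - 2*x^2*y^2 + 3*y^2 - 1

deg p = 4. A generic line meets the curve in up to 4 points.
Solving for integer coefficients yields p as stated.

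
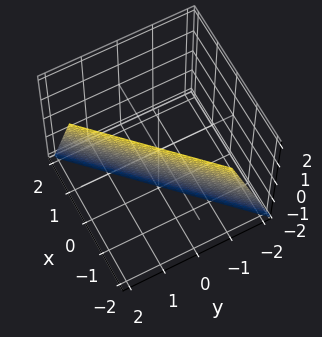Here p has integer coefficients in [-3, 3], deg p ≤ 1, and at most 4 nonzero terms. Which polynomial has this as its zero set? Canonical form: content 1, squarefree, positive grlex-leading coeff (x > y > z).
3*x - 3*y + z + 2

1. Degree: the surface is flat (a plane), so deg p = 1.
2. Against the integer gridlines: one z-axis crossing is at z = -2.
3. These observations pin down the coefficients.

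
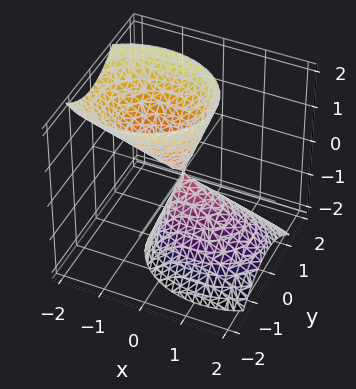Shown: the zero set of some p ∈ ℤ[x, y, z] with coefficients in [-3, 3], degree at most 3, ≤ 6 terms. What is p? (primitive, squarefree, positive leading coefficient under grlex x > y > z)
The picture has 2 separate pieces. They look like related sheets of one shape, so recover p as a whole.
Degree: no degree-1 surface has this shape, so deg p = 2.
Checking where it meets the axes: it meets the y-axis at y = 0 (among the integer gridlines); it meets the z-axis at z = 0 (among the integer gridlines); one x-axis crossing is at x = 0.
Putting this together gives p.

2*x^2 + 2*x*z + 3*y^2 - z^2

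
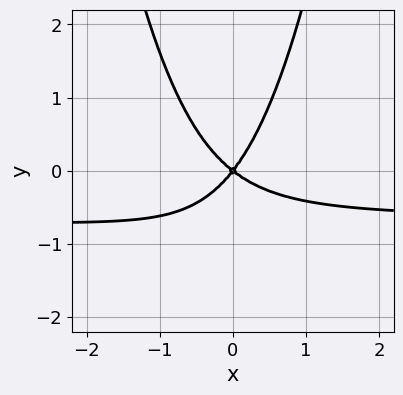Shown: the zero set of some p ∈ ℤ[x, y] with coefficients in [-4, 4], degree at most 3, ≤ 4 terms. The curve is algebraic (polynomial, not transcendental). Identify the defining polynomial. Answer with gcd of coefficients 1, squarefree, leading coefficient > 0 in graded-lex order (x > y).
1. The degree is 3 — a generic line meets the curve in up to 3 points.
2. Reading off the gridlines: it crosses the y-axis at the gridline y = 0; it meets the x-axis at x = 0 (among the integer gridlines).
3. Assembling these constraints gives the stated polynomial.

3*x^2*y + 2*x^2 + x*y - 2*y^2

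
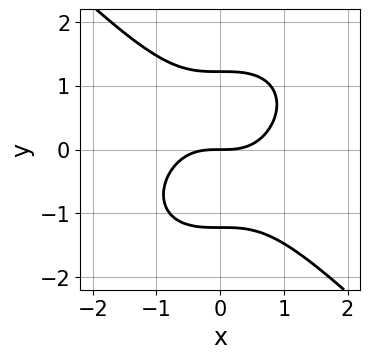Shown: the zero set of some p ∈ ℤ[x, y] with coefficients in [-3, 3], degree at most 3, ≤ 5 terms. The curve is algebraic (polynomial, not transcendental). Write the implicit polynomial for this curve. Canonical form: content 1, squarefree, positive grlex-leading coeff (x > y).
2*x^3 + 2*y^3 - 3*y

1. deg p = 3. A generic line meets the curve in up to 3 points.
2. Reading off the gridlines: it meets the x-axis at x = 0 (among the integer gridlines); one y-axis crossing is at y = 0.
3. Fitting integer coefficients to these (and the overall shape) gives p.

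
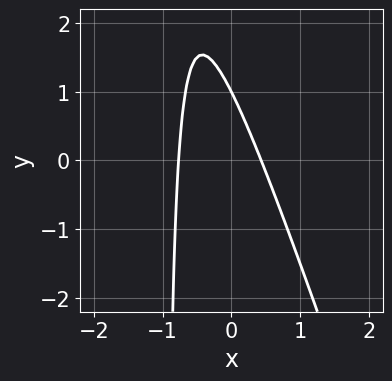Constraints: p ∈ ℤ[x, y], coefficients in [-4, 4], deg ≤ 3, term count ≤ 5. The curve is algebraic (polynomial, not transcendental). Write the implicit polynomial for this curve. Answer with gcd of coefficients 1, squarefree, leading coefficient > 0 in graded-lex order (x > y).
3*x^2 + x*y + x + y - 1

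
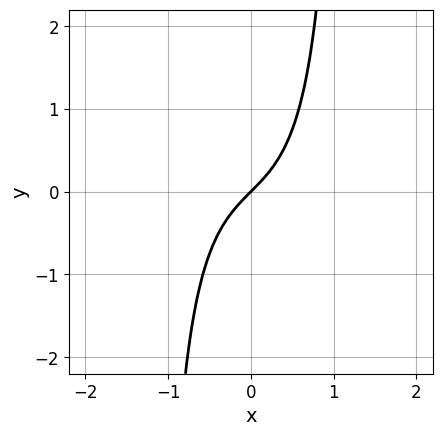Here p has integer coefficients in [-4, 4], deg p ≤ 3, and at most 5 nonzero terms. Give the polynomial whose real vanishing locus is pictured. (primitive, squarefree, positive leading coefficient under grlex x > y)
3*x^3 + 2*x^2*y + 3*x - 3*y

deg p = 3. The shape is more complex than any degree-2 curve.
Checking where it meets the axes: it crosses the x-axis at the gridline x = 0; one y-axis crossing is at y = 0.
Together with the visible shape, these determine p as stated.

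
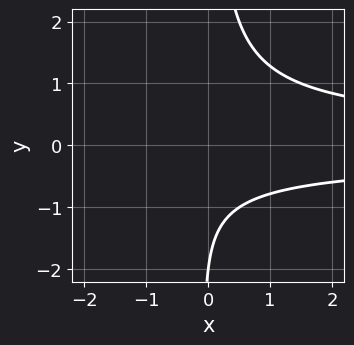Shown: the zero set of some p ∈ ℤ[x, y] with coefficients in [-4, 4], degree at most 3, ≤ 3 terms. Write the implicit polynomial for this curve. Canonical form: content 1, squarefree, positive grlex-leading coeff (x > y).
2*x*y^2 - y - 2

1. The degree is 3 — a generic line meets the curve in up to 3 points.
2. Observable constraints: it meets the y-axis at y = -2 (among the integer gridlines); the curve avoids every integer x-axis point in the box.
3. The integer polynomial consistent with all of this is the stated p.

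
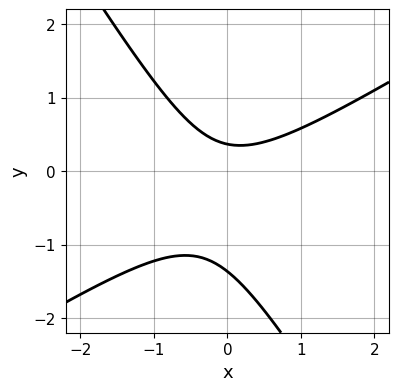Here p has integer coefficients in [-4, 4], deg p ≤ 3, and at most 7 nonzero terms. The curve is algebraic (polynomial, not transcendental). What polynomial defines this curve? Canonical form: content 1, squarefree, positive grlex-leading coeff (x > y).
2*x^2 - 2*x*y - 2*y^2 - 2*y + 1

Degree: the shape is more complex than any degree-1 curve, so deg p = 2.
Against the integer gridlines: the curve avoids every integer x-axis point in the box.
Fitting integer coefficients to these (and the overall shape) gives p.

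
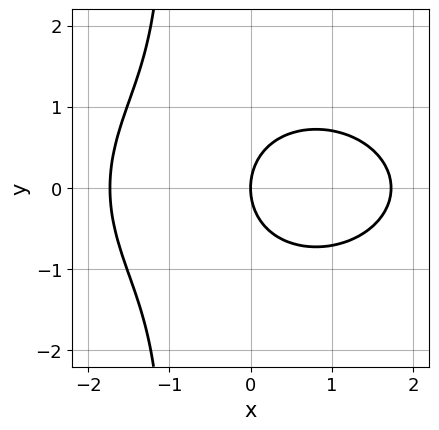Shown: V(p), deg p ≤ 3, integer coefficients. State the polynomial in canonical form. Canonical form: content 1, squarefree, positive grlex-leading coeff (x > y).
x^3 + 2*x*y^2 + 2*y^2 - 3*x

1. The degree is 3 — the shape is more complex than any degree-2 curve.
2. Symmetries: it's symmetric under y → −y, forcing even powers of y.
3. Against the integer gridlines: one x-axis crossing is at x = 0; one y-axis crossing is at y = 0.
4. Putting this together gives p.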